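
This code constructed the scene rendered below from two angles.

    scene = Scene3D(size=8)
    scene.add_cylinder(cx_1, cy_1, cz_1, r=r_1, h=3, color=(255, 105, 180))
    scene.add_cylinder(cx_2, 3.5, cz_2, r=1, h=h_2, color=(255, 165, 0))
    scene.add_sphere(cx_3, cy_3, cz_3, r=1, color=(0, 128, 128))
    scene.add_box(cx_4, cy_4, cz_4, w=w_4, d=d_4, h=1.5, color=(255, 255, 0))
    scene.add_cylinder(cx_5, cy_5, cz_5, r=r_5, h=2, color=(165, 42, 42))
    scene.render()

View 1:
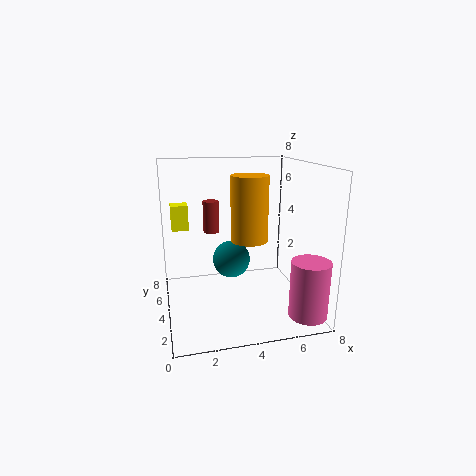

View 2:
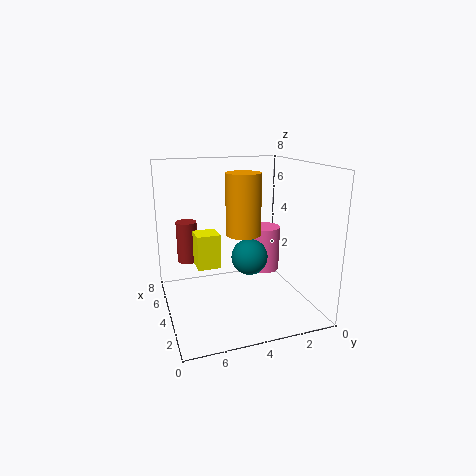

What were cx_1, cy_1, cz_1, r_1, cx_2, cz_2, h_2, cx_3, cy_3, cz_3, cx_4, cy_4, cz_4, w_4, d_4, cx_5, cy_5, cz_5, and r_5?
cx_1 = 7; cy_1 = 1; cz_1 = 0.5; r_1 = 1; cx_2 = 4.5; cz_2 = 4; h_2 = 3.5; cx_3 = 3.5; cy_3 = 3.5; cz_3 = 3; cx_4 = 0.5; cy_4 = 6; cz_4 = 4; w_4 = 1; d_4 = 1; cx_5 = 3; cy_5 = 7; cz_5 = 3.5; r_5 = 0.5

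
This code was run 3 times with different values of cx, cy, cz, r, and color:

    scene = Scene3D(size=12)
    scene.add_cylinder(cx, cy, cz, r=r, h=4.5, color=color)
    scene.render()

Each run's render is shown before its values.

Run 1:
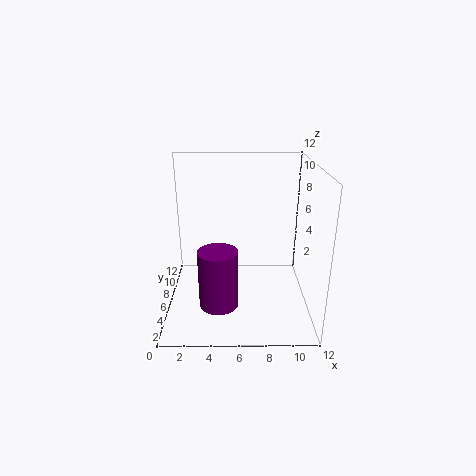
cx = 4.5
cy = 2.5
cz = 2
r = 1.5
color = 'purple'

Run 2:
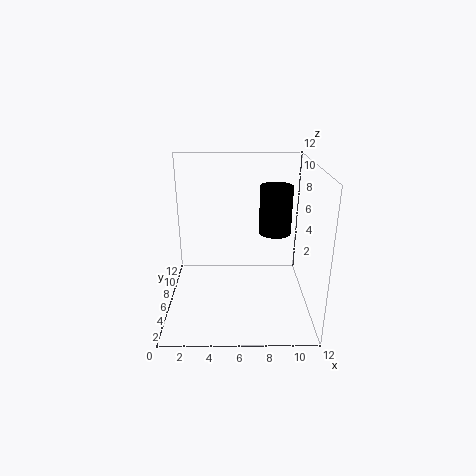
cx = 9.5
cy = 9.5
cz = 5
r = 1.5
color = 'black'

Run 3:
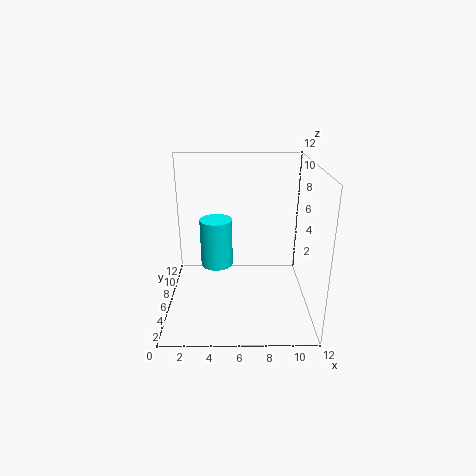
cx = 4
cy = 9
cz = 2
r = 1.5
color = 'cyan'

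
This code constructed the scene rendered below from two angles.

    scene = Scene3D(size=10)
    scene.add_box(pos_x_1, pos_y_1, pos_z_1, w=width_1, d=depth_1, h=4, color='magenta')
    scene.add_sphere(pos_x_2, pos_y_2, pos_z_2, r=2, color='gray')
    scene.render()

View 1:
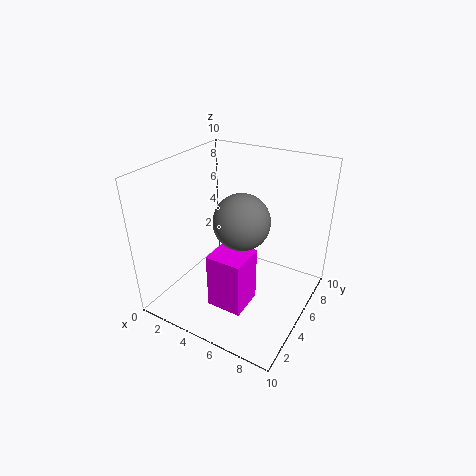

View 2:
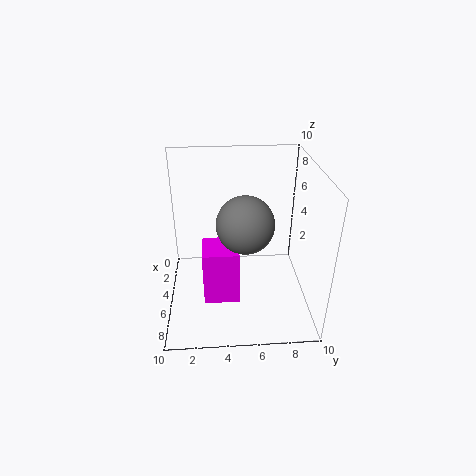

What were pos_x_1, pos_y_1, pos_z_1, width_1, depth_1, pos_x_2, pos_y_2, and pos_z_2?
pos_x_1 = 4, pos_y_1 = 2.5, pos_z_1 = 0.5, width_1 = 2.5, depth_1 = 2.5, pos_x_2 = 5, pos_y_2 = 5.5, pos_z_2 = 6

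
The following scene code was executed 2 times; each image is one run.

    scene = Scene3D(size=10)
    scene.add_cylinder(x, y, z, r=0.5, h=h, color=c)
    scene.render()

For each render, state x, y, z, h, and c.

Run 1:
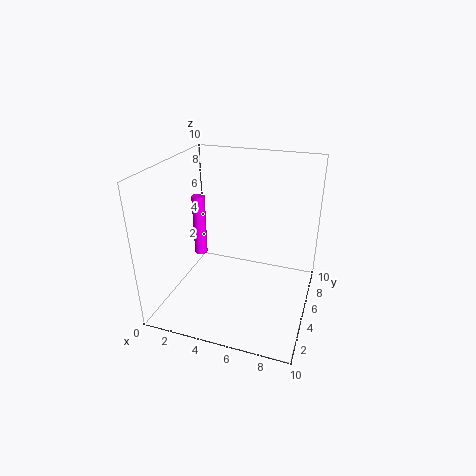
x = 1.25; y = 6.75; z = 2.25; h = 4.75; c = 'magenta'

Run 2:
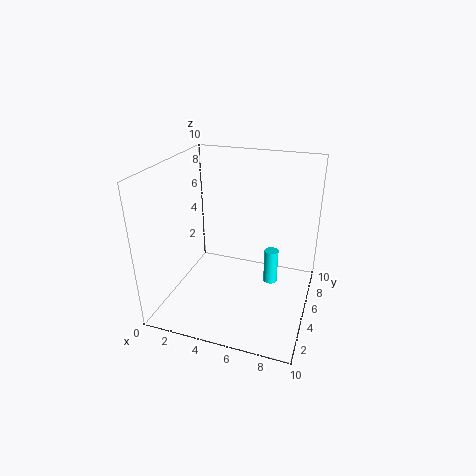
x = 7.25; y = 5.75; z = 1.5; h = 2.5; c = 'cyan'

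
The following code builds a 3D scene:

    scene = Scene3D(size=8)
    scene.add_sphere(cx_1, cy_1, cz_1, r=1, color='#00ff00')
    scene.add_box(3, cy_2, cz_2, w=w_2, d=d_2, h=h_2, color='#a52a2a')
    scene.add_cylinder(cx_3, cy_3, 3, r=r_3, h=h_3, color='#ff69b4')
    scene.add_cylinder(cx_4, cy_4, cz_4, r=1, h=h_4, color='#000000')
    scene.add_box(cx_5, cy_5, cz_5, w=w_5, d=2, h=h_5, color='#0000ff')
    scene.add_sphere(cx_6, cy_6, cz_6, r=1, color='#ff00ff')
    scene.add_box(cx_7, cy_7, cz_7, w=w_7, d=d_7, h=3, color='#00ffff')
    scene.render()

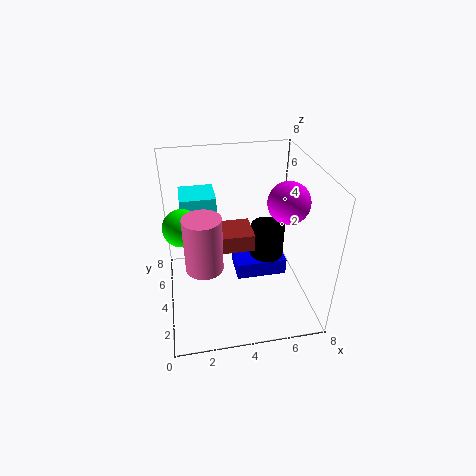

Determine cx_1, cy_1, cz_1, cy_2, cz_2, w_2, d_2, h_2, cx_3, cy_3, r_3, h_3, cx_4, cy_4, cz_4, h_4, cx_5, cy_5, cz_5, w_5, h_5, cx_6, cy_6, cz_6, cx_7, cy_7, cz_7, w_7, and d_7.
cx_1 = 1; cy_1 = 4; cz_1 = 5; cy_2 = 4; cz_2 = 3; w_2 = 2; d_2 = 2; h_2 = 1; cx_3 = 2; cy_3 = 3; r_3 = 1; h_3 = 3; cx_4 = 6; cy_4 = 5; cz_4 = 1; h_4 = 3; cx_5 = 4; cy_5 = 4; cz_5 = 1; w_5 = 3; h_5 = 1; cx_6 = 6; cy_6 = 2; cz_6 = 7; cx_7 = 1; cy_7 = 5; cz_7 = 3; w_7 = 2; d_7 = 2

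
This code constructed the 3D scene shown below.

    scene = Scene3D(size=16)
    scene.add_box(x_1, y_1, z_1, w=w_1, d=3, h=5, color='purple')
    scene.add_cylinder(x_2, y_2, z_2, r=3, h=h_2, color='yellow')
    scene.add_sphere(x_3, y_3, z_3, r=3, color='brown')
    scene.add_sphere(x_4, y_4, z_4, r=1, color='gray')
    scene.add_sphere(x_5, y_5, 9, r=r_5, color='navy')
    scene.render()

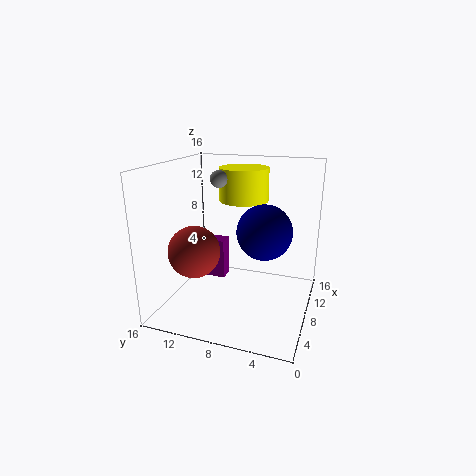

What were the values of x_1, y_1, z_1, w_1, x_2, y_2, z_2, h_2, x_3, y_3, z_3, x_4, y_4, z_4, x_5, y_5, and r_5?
x_1 = 11, y_1 = 11, z_1 = 1, w_1 = 2, x_2 = 13, y_2 = 9, z_2 = 11, h_2 = 4, x_3 = 7, y_3 = 13, z_3 = 6, x_4 = 10, y_4 = 11, z_4 = 14, x_5 = 8, y_5 = 5, r_5 = 3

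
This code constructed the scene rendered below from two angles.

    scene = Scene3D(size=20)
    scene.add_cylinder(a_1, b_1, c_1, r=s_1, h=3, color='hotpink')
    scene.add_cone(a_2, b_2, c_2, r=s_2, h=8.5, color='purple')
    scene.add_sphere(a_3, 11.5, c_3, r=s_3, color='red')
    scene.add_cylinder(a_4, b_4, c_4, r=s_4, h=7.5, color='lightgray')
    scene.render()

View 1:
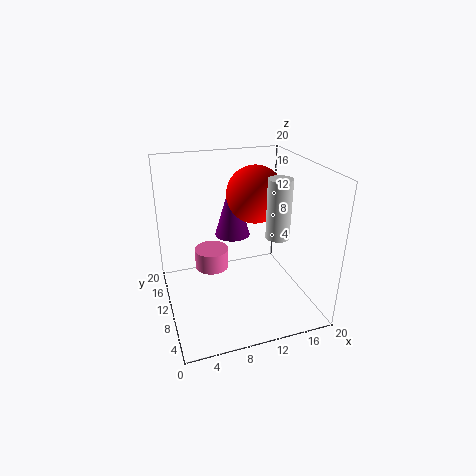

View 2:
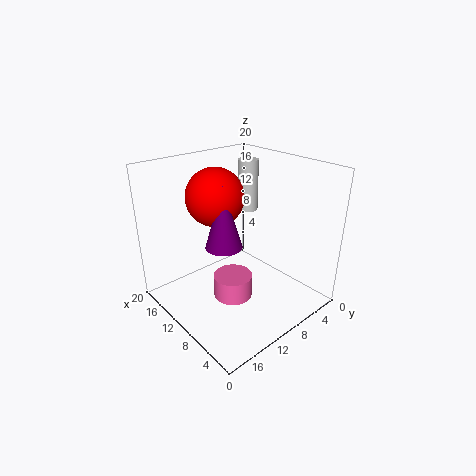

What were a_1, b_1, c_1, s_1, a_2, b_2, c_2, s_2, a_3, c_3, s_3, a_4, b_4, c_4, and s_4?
a_1 = 7, b_1 = 13.5, c_1 = 4, s_1 = 2.5, a_2 = 10, b_2 = 12.5, c_2 = 9.5, s_2 = 2.5, a_3 = 13, c_3 = 15.5, s_3 = 4, a_4 = 13.5, b_4 = 5, c_4 = 12, s_4 = 1.5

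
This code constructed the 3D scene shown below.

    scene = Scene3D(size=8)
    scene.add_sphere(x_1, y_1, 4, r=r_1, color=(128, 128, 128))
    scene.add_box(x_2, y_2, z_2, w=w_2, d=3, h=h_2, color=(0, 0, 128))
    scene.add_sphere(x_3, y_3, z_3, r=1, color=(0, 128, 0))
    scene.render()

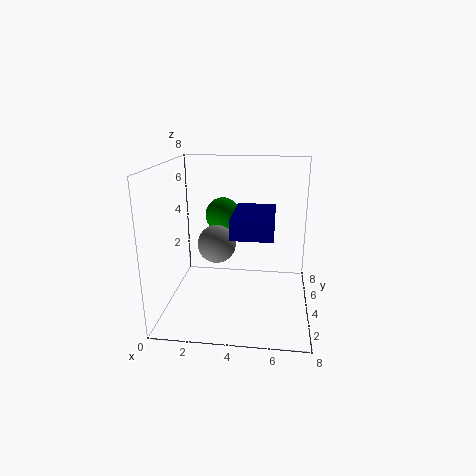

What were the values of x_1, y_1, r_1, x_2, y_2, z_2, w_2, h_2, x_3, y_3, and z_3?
x_1 = 3
y_1 = 3
r_1 = 1
x_2 = 4
y_2 = 1
z_2 = 5
w_2 = 2
h_2 = 1
x_3 = 3
y_3 = 5
z_3 = 5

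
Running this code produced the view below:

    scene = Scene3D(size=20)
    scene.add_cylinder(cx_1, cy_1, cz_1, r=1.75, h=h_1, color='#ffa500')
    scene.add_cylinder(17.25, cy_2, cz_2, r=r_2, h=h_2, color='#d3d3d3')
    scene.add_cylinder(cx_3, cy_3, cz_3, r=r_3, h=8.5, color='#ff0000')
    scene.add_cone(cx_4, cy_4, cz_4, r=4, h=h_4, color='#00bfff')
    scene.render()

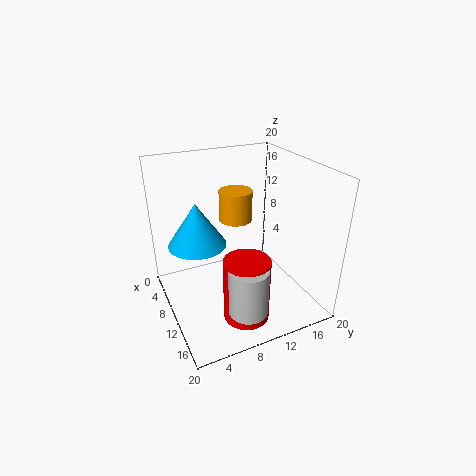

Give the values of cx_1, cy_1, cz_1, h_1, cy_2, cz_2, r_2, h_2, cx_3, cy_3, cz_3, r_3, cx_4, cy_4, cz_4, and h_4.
cx_1 = 16.75
cy_1 = 6.5
cz_1 = 16.5
h_1 = 3.25
cy_2 = 8
cz_2 = 3.5
r_2 = 2.5
h_2 = 6.25
cx_3 = 15.75
cy_3 = 8.5
cz_3 = 1.5
r_3 = 3
cx_4 = 8
cy_4 = 4.75
cz_4 = 9.25
h_4 = 6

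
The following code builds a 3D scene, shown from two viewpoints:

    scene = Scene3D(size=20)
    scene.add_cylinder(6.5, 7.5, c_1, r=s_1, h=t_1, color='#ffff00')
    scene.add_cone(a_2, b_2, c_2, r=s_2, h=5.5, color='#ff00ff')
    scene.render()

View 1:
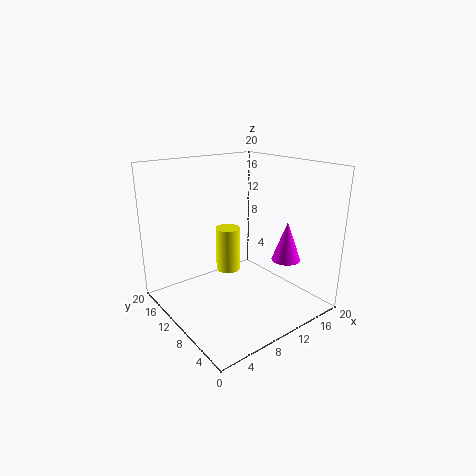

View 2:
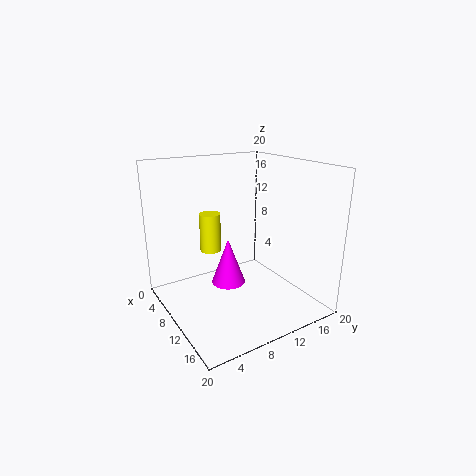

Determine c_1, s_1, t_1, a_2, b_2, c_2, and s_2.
c_1 = 7.5, s_1 = 1.5, t_1 = 5.5, a_2 = 15, b_2 = 5.5, c_2 = 7, s_2 = 2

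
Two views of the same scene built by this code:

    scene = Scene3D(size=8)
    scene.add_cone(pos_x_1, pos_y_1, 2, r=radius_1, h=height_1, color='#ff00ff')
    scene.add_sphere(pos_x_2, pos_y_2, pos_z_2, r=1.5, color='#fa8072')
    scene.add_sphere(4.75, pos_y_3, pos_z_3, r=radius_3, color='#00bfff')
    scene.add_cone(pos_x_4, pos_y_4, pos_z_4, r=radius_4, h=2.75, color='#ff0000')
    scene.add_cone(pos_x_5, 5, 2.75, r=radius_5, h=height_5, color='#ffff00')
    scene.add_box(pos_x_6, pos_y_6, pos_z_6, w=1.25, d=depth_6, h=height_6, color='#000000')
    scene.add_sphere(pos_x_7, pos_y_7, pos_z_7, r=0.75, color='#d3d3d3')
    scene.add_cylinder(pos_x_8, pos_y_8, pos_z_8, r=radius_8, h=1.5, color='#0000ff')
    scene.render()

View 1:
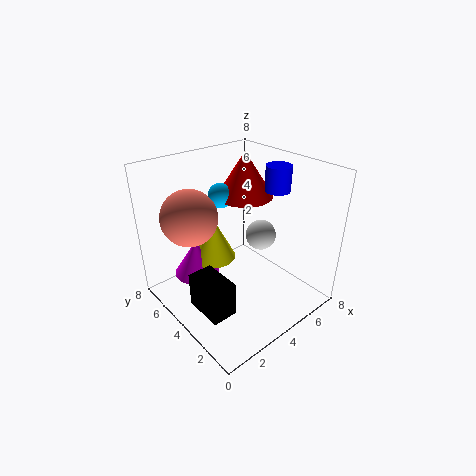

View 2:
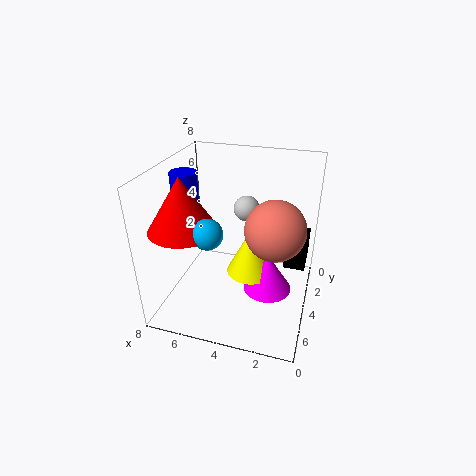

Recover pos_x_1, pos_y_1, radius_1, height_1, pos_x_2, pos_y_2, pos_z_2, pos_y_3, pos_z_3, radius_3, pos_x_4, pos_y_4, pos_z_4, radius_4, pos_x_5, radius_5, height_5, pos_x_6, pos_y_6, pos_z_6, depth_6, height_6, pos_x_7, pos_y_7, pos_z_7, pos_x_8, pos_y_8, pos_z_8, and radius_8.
pos_x_1 = 2; pos_y_1 = 5.25; radius_1 = 1.25; height_1 = 2; pos_x_2 = 1.75; pos_y_2 = 5.25; pos_z_2 = 5.5; pos_y_3 = 6.5; pos_z_3 = 5.5; radius_3 = 0.75; pos_x_4 = 6.25; pos_y_4 = 6; pos_z_4 = 5.25; radius_4 = 1.75; pos_x_5 = 3; radius_5 = 1.25; height_5 = 2.5; pos_x_6 = 0.25; pos_y_6 = 1.25; pos_z_6 = 2; depth_6 = 2; height_6 = 1.75; pos_x_7 = 4; pos_y_7 = 2.25; pos_z_7 = 5; pos_x_8 = 7; pos_y_8 = 4; pos_z_8 = 6; radius_8 = 0.75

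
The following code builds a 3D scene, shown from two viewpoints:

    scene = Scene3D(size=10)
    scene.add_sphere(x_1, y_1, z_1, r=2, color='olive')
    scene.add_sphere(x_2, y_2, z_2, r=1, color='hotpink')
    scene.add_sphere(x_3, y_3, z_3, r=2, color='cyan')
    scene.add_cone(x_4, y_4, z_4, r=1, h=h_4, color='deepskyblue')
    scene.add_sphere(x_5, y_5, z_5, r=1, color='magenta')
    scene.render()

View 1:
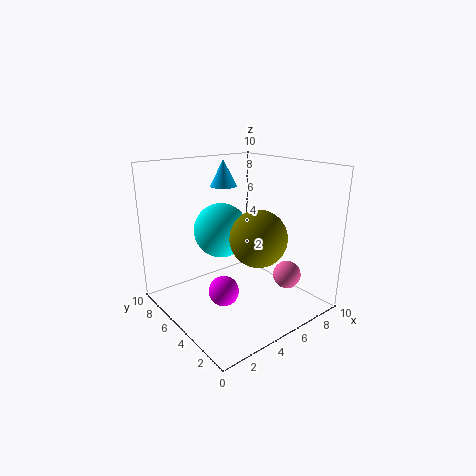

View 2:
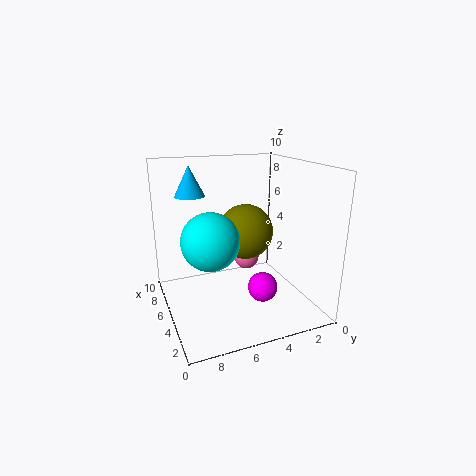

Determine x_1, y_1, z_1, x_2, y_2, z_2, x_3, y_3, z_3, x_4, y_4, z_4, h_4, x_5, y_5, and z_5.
x_1 = 6
y_1 = 4
z_1 = 5
x_2 = 8
y_2 = 3
z_2 = 2
x_3 = 5
y_3 = 7
z_3 = 5
x_4 = 6
y_4 = 8
z_4 = 8
h_4 = 2
x_5 = 3
y_5 = 4
z_5 = 2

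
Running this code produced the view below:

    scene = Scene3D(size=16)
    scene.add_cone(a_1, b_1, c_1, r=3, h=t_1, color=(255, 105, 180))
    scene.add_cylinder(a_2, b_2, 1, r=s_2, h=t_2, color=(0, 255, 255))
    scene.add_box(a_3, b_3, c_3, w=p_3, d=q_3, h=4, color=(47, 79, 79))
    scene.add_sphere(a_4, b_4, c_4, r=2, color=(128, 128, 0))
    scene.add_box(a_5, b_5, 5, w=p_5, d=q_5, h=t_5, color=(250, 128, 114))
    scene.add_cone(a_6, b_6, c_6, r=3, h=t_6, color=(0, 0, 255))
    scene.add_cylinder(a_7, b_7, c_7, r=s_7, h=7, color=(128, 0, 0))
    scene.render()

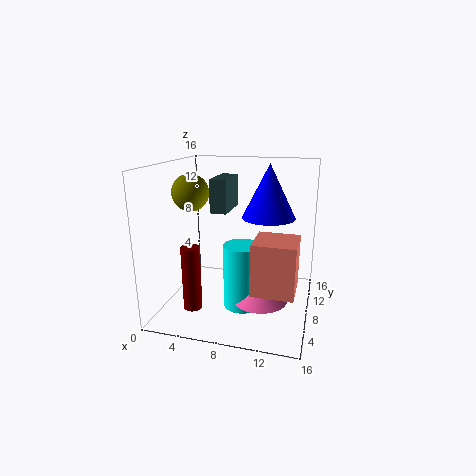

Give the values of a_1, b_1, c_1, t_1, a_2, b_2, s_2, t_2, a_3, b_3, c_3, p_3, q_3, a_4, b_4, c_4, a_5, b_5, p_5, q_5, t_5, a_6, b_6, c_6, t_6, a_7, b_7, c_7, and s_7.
a_1 = 11
b_1 = 6
c_1 = 2
t_1 = 3
a_2 = 9
b_2 = 6
s_2 = 2
t_2 = 7
a_3 = 4
b_3 = 10
c_3 = 10
p_3 = 2
q_3 = 5
a_4 = 3
b_4 = 7
c_4 = 13
a_5 = 11
b_5 = 1
p_5 = 4
q_5 = 4
t_5 = 5
a_6 = 11
b_6 = 10
c_6 = 10
t_6 = 6
a_7 = 4
b_7 = 4
c_7 = 1
s_7 = 1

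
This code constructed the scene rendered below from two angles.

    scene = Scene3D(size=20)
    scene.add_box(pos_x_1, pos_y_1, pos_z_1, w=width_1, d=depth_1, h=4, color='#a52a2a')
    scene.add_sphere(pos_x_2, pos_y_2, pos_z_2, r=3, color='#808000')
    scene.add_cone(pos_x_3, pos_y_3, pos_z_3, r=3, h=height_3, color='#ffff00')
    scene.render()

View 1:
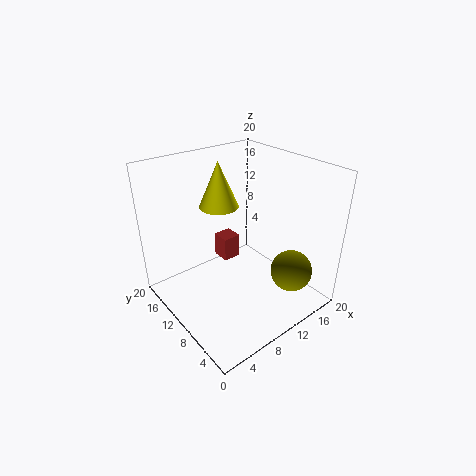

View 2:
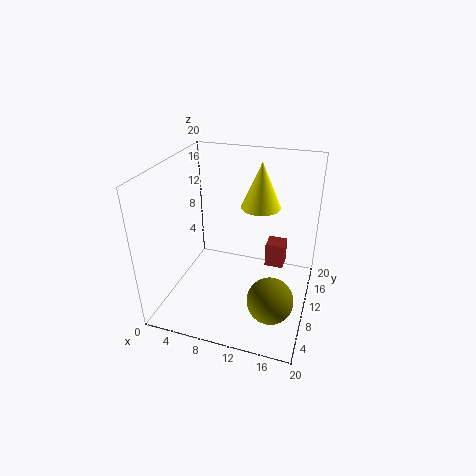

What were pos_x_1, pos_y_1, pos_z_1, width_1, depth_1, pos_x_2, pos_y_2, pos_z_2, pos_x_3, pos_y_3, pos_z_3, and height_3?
pos_x_1 = 12.5; pos_y_1 = 16.5; pos_z_1 = 1.5; width_1 = 3; depth_1 = 3; pos_x_2 = 16; pos_y_2 = 5; pos_z_2 = 4.5; pos_x_3 = 11.5; pos_y_3 = 16.5; pos_z_3 = 12; height_3 = 7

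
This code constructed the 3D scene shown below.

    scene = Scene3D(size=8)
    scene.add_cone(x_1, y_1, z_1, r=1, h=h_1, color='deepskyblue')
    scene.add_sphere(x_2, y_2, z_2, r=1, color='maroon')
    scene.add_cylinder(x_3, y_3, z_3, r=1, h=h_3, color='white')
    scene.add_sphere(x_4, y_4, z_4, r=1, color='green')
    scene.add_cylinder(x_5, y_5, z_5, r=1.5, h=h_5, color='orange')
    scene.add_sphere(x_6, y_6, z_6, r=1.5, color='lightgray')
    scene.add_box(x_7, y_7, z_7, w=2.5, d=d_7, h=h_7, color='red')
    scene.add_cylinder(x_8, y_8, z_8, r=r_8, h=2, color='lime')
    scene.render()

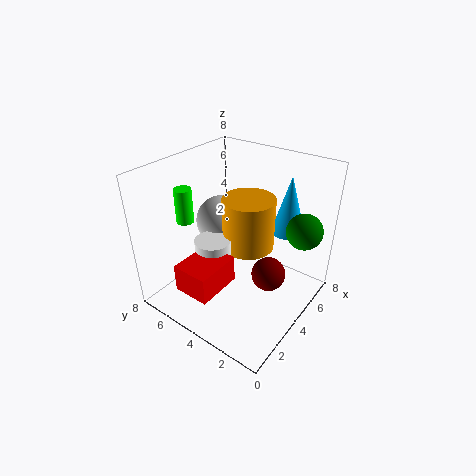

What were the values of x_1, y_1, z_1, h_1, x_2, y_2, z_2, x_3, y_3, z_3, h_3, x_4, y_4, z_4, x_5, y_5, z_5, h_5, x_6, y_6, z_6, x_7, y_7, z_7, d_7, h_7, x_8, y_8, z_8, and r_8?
x_1 = 7
y_1 = 2.5
z_1 = 3.5
h_1 = 3.5
x_2 = 5
y_2 = 2.5
z_2 = 1.5
x_3 = 3
y_3 = 5
z_3 = 2
h_3 = 2
x_4 = 6
y_4 = 1
z_4 = 4.5
x_5 = 5
y_5 = 4
z_5 = 3
h_5 = 3
x_6 = 5
y_6 = 6
z_6 = 4
x_7 = 0.5
y_7 = 3.5
z_7 = 2
d_7 = 2
h_7 = 1.5
x_8 = 3
y_8 = 7
z_8 = 4.5
r_8 = 0.5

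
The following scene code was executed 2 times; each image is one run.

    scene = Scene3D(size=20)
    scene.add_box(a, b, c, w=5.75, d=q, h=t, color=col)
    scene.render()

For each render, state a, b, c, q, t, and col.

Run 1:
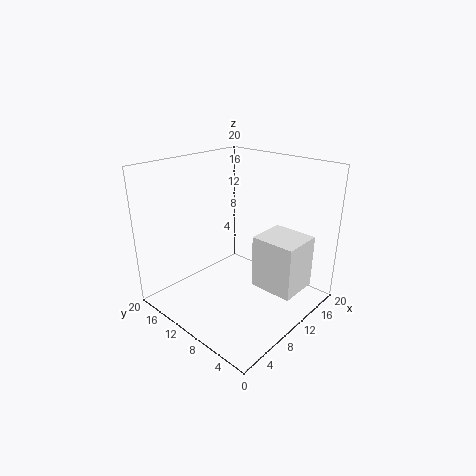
a = 10.75; b = 1.75; c = 3; q = 6.25; t = 7.5; col = 'white'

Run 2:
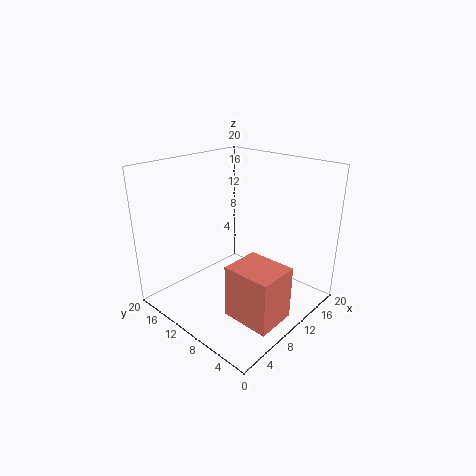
a = 5.75; b = 1.75; c = 0.25; q = 6.75; t = 7.5; col = 'salmon'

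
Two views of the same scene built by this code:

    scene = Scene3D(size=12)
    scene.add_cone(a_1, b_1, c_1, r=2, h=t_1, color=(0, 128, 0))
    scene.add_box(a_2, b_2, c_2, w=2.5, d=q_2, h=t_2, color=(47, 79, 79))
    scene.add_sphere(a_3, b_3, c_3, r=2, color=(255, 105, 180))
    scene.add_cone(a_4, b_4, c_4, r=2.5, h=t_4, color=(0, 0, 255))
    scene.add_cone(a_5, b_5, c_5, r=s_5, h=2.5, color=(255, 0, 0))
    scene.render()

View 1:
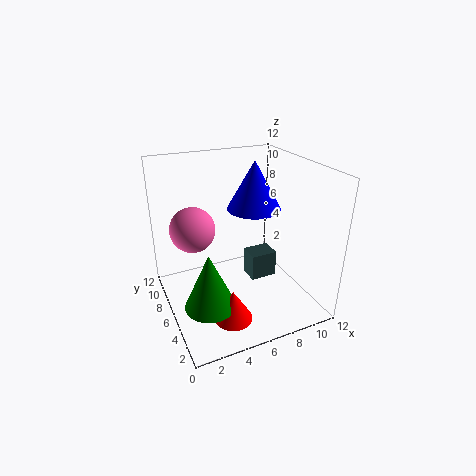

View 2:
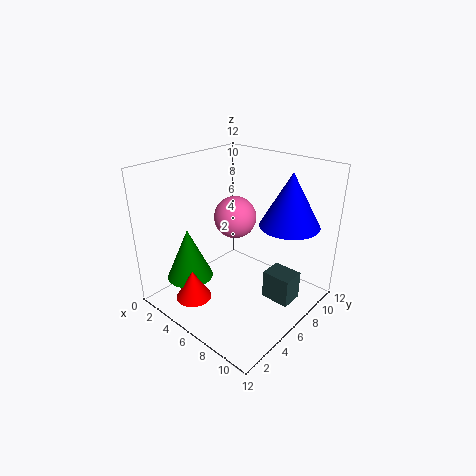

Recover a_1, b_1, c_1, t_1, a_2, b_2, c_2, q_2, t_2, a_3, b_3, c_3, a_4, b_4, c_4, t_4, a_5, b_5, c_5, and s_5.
a_1 = 2.5, b_1 = 3.5, c_1 = 2, t_1 = 4.5, a_2 = 8, b_2 = 7, c_2 = 0.5, q_2 = 2, t_2 = 2.5, a_3 = 3, b_3 = 9, c_3 = 6, a_4 = 9, b_4 = 9, c_4 = 7, t_4 = 4.5, a_5 = 4, b_5 = 2.5, c_5 = 1, s_5 = 1.5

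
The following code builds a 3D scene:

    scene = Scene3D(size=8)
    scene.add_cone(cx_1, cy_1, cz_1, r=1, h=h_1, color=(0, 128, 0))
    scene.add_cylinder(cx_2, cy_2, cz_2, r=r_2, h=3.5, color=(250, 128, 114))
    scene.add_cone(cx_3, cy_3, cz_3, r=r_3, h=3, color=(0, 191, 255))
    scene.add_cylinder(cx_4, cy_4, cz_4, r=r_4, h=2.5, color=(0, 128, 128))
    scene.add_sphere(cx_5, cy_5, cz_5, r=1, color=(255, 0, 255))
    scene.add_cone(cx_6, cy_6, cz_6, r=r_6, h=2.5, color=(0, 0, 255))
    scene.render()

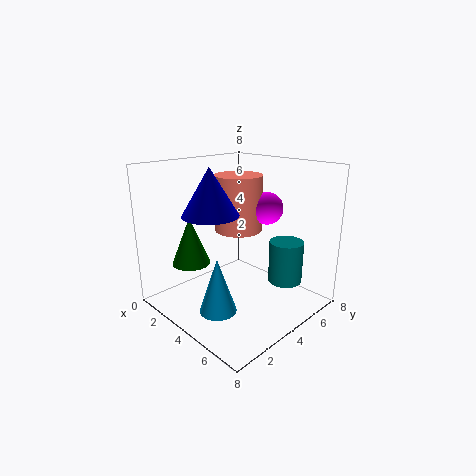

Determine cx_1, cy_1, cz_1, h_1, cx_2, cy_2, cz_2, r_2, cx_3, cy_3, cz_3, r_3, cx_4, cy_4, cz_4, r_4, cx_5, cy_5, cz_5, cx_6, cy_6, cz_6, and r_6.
cx_1 = 3; cy_1 = 1.5; cz_1 = 3; h_1 = 2.5; cx_2 = 2; cy_2 = 6; cz_2 = 3.5; r_2 = 1.5; cx_3 = 4.5; cy_3 = 2; cz_3 = 0.5; r_3 = 1; cx_4 = 5.5; cy_4 = 6.5; cz_4 = 1; r_4 = 1; cx_5 = 3.5; cy_5 = 7; cz_5 = 5; cx_6 = 3.5; cy_6 = 2.5; cz_6 = 5.5; r_6 = 1.5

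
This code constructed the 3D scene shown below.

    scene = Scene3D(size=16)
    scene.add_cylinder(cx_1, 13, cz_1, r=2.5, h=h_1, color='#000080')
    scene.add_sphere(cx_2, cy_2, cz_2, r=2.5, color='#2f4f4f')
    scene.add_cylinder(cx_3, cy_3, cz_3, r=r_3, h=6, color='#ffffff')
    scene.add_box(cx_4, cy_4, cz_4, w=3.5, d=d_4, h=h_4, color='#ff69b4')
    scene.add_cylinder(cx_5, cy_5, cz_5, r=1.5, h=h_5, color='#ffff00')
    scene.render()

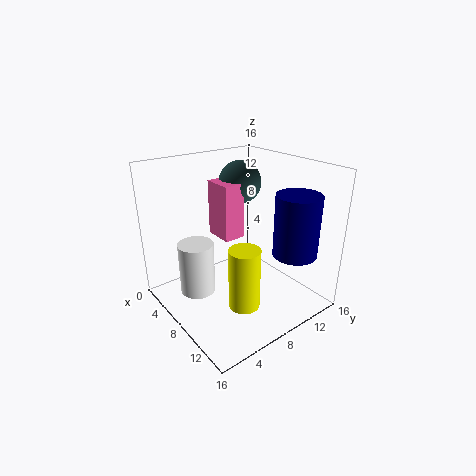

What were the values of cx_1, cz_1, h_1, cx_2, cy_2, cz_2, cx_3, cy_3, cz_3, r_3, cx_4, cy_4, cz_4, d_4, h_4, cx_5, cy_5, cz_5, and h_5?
cx_1 = 12
cz_1 = 6
h_1 = 7
cx_2 = 4.5
cy_2 = 11
cz_2 = 13
cx_3 = 5.5
cy_3 = 4
cz_3 = 1.5
r_3 = 2
cx_4 = 3
cy_4 = 7.5
cz_4 = 7
d_4 = 2.5
h_4 = 6.5
cx_5 = 13.5
cy_5 = 4.5
cz_5 = 4
h_5 = 6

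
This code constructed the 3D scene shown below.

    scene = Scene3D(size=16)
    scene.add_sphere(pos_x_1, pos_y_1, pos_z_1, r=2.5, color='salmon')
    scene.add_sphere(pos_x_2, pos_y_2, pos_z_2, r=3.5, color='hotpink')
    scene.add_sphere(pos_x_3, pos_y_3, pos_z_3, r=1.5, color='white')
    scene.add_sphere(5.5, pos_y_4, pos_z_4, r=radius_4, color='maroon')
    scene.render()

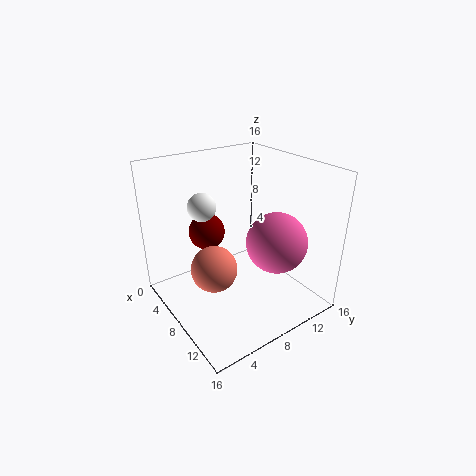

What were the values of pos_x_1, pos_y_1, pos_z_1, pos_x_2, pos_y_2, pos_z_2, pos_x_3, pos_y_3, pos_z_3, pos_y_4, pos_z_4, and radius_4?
pos_x_1 = 8.5, pos_y_1 = 4.5, pos_z_1 = 5.5, pos_x_2 = 10, pos_y_2 = 12, pos_z_2 = 7, pos_x_3 = 6.5, pos_y_3 = 4.5, pos_z_3 = 12, pos_y_4 = 5.5, pos_z_4 = 8.5, radius_4 = 2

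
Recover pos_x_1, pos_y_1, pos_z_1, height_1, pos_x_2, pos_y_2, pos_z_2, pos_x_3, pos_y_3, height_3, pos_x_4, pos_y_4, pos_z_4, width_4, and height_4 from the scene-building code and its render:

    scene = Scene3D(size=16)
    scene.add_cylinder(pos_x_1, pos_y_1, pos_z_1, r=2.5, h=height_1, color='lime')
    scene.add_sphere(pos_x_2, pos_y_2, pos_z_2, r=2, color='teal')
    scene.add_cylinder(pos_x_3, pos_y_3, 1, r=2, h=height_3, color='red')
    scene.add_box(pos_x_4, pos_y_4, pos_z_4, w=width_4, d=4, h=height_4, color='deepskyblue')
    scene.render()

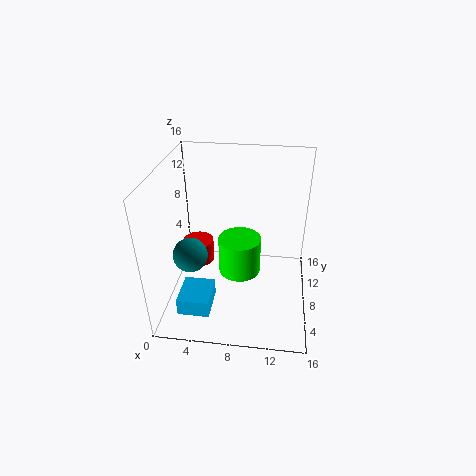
pos_x_1 = 8
pos_y_1 = 9.5
pos_z_1 = 2.5
height_1 = 4.5
pos_x_2 = 2.5
pos_y_2 = 7.5
pos_z_2 = 5.5
pos_x_3 = 2
pos_y_3 = 13
height_3 = 3
pos_x_4 = 2
pos_y_4 = 2.5
pos_z_4 = 1
width_4 = 3.5
height_4 = 2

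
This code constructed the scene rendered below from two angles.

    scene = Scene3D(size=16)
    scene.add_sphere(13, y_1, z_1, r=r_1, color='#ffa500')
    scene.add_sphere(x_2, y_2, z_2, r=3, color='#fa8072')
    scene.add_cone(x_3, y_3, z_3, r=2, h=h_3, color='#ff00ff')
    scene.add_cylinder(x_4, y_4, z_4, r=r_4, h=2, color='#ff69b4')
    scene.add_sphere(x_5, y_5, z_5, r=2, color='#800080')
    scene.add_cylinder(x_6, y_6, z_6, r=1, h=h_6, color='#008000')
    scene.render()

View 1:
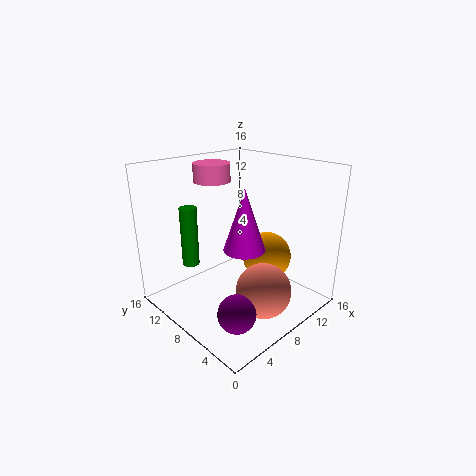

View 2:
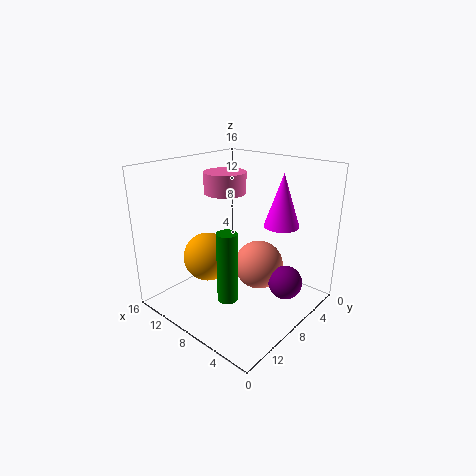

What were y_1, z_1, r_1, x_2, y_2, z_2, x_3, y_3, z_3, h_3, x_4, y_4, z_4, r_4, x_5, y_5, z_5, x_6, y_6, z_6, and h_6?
y_1 = 8
z_1 = 4
r_1 = 3
x_2 = 8
y_2 = 4
z_2 = 3
x_3 = 5
y_3 = 4
z_3 = 9
h_3 = 6
x_4 = 7
y_4 = 11
z_4 = 14
r_4 = 2
x_5 = 4
y_5 = 4
z_5 = 2
x_6 = 5
y_6 = 13
z_6 = 4
h_6 = 7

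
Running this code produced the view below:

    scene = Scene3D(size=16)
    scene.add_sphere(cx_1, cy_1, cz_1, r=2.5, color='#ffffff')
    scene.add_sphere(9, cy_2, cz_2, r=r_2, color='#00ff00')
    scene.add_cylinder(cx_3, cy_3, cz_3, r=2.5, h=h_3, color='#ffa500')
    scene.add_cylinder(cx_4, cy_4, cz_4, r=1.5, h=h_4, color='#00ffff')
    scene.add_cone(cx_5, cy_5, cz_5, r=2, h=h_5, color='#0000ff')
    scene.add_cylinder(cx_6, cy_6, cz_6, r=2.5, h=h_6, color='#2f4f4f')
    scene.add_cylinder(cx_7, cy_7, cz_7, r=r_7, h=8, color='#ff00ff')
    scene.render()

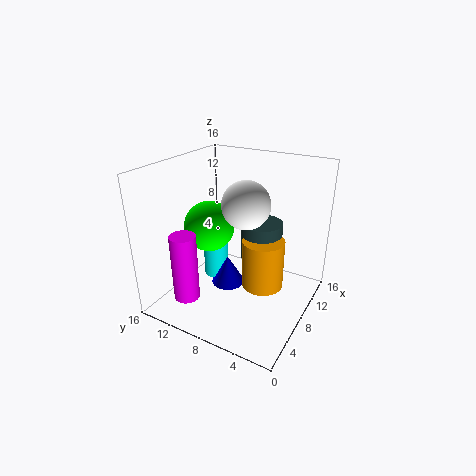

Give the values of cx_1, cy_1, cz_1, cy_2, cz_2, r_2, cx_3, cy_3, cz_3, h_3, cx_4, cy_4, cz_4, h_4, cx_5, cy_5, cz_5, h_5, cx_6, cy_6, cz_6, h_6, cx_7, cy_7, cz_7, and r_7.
cx_1 = 7
cy_1 = 6.5
cz_1 = 12.5
cy_2 = 12.5
cz_2 = 8
r_2 = 3
cx_3 = 10.5
cy_3 = 6
cz_3 = 1
h_3 = 6
cx_4 = 9.5
cy_4 = 12
cz_4 = 1.5
h_4 = 5.5
cx_5 = 9
cy_5 = 10
cz_5 = 1
h_5 = 3.5
cx_6 = 12
cy_6 = 7
cz_6 = 4
h_6 = 4.5
cx_7 = 4.5
cy_7 = 13
cz_7 = 0.5
r_7 = 1.5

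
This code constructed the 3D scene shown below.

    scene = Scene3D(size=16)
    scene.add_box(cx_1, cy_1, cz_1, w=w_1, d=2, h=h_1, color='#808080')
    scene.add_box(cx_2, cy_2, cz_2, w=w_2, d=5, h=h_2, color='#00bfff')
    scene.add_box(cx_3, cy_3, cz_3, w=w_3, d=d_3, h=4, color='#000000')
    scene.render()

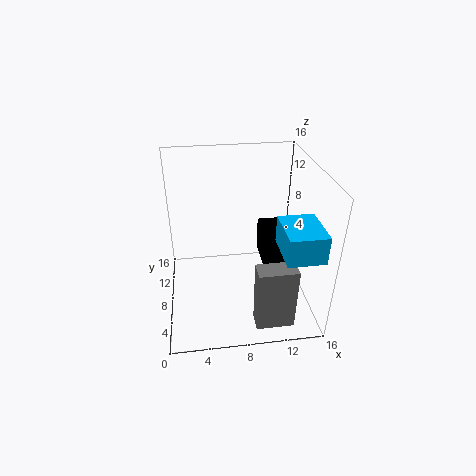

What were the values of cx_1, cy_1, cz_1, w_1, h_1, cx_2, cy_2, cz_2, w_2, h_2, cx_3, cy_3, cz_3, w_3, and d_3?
cx_1 = 9; cy_1 = 1; cz_1 = 1; w_1 = 4; h_1 = 7; cx_2 = 12; cy_2 = 2; cz_2 = 8; w_2 = 4; h_2 = 3; cx_3 = 11; cy_3 = 8; cz_3 = 4; w_3 = 4; d_3 = 4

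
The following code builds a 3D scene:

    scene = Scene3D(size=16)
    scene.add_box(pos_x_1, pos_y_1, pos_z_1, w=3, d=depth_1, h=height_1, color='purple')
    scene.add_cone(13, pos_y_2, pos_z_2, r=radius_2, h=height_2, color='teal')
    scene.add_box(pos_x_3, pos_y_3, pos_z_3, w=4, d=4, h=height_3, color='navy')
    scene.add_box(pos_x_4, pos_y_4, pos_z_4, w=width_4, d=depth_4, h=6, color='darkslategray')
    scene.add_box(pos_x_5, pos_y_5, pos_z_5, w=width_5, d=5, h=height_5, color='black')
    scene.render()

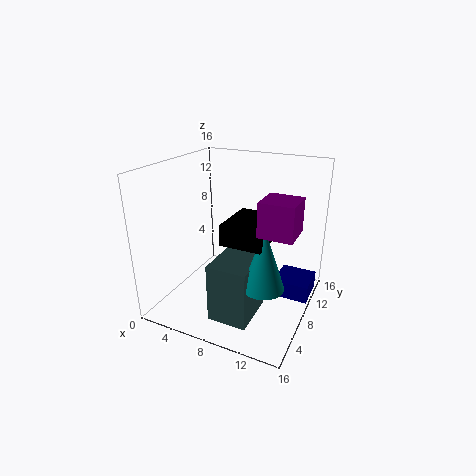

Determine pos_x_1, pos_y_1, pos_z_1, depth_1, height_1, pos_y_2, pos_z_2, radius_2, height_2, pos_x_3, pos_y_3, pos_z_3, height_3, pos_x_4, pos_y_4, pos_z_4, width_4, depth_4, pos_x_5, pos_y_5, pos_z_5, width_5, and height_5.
pos_x_1 = 13, pos_y_1 = 1, pos_z_1 = 12, depth_1 = 3, height_1 = 3, pos_y_2 = 3, pos_z_2 = 6, radius_2 = 2, height_2 = 6, pos_x_3 = 12, pos_y_3 = 9, pos_z_3 = 1, height_3 = 2, pos_x_4 = 8, pos_y_4 = 1, pos_z_4 = 2, width_4 = 4, depth_4 = 5, pos_x_5 = 9, pos_y_5 = 2, pos_z_5 = 10, width_5 = 4, height_5 = 2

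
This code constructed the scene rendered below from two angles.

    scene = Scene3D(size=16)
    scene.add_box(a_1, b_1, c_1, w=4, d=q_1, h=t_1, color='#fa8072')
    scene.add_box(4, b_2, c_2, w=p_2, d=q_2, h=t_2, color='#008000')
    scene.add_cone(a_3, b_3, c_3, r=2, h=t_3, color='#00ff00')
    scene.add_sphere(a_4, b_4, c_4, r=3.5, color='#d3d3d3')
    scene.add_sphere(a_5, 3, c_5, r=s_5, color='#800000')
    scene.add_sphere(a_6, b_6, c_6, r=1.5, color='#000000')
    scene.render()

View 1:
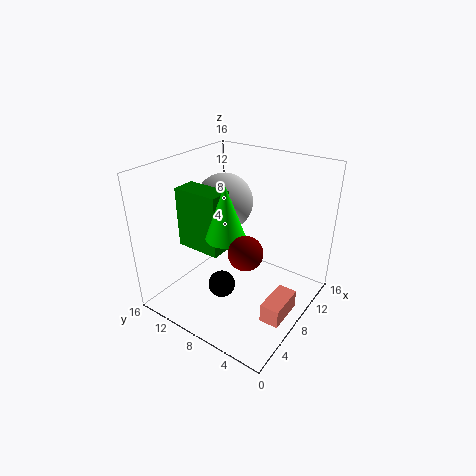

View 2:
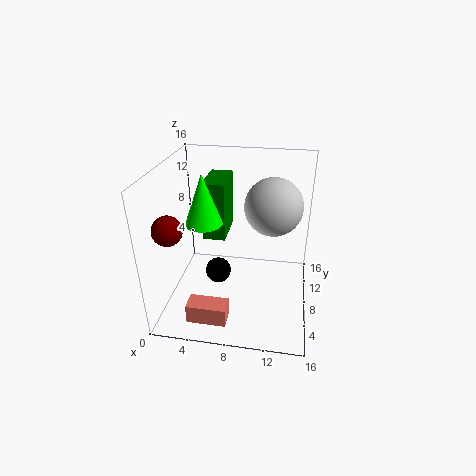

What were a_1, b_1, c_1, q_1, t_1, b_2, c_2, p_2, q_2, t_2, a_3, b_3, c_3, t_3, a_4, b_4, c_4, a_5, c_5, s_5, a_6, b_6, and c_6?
a_1 = 4; b_1 = 0.5; c_1 = 2; q_1 = 2; t_1 = 2; b_2 = 8; c_2 = 7.5; p_2 = 2.5; q_2 = 5; t_2 = 6.5; a_3 = 4.5; b_3 = 7; c_3 = 10; t_3 = 5.5; a_4 = 11.5; b_4 = 12.5; c_4 = 10; a_5 = 2; c_5 = 11; s_5 = 1.5; a_6 = 5.5; b_6 = 8.5; c_6 = 3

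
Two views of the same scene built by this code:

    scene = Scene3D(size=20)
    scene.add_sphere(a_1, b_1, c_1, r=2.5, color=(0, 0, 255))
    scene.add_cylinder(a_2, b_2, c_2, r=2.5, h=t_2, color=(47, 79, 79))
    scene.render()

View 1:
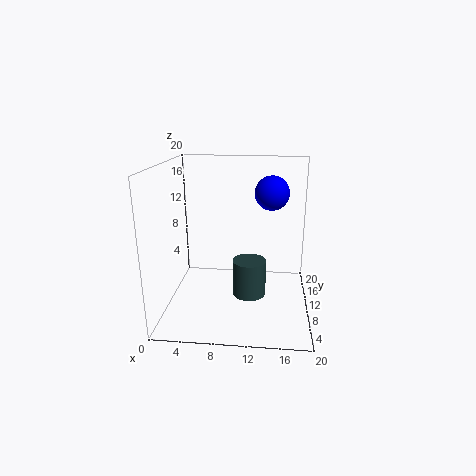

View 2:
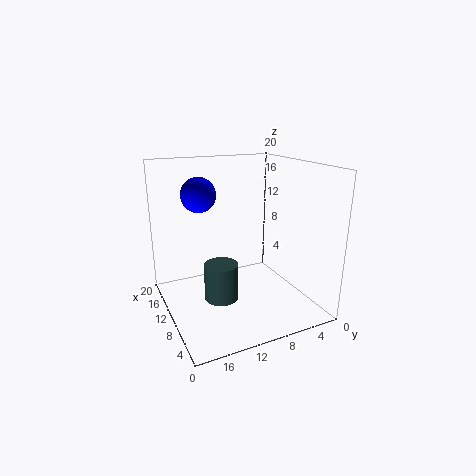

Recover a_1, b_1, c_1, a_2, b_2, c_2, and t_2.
a_1 = 14.5; b_1 = 14; c_1 = 15.5; a_2 = 11.5; b_2 = 12; c_2 = 0.25; t_2 = 5.5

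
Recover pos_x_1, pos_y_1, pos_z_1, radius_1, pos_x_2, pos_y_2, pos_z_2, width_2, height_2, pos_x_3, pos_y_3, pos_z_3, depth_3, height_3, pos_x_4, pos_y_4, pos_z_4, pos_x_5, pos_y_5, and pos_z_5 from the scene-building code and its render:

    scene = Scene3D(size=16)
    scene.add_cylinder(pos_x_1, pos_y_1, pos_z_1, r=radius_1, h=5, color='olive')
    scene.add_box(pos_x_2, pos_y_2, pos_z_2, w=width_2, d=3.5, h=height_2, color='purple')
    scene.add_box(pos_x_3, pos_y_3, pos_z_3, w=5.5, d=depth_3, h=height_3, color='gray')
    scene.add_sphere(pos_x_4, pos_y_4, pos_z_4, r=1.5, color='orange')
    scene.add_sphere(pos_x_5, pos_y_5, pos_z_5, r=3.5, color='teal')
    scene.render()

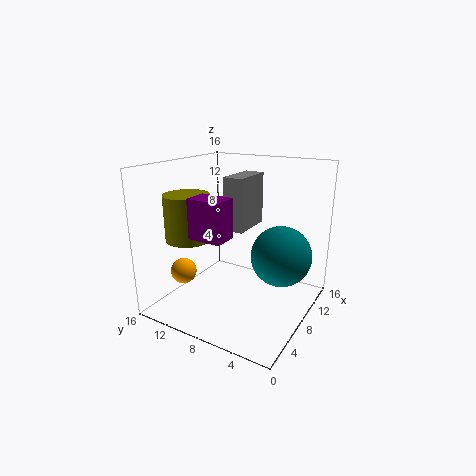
pos_x_1 = 5, pos_y_1 = 12.5, pos_z_1 = 8, radius_1 = 2.5, pos_x_2 = 2, pos_y_2 = 6.5, pos_z_2 = 9.5, width_2 = 2.5, height_2 = 4, pos_x_3 = 10.5, pos_y_3 = 9, pos_z_3 = 7.5, depth_3 = 2.5, height_3 = 6.5, pos_x_4 = 5.5, pos_y_4 = 14, pos_z_4 = 3.5, pos_x_5 = 11, pos_y_5 = 4, pos_z_5 = 5.5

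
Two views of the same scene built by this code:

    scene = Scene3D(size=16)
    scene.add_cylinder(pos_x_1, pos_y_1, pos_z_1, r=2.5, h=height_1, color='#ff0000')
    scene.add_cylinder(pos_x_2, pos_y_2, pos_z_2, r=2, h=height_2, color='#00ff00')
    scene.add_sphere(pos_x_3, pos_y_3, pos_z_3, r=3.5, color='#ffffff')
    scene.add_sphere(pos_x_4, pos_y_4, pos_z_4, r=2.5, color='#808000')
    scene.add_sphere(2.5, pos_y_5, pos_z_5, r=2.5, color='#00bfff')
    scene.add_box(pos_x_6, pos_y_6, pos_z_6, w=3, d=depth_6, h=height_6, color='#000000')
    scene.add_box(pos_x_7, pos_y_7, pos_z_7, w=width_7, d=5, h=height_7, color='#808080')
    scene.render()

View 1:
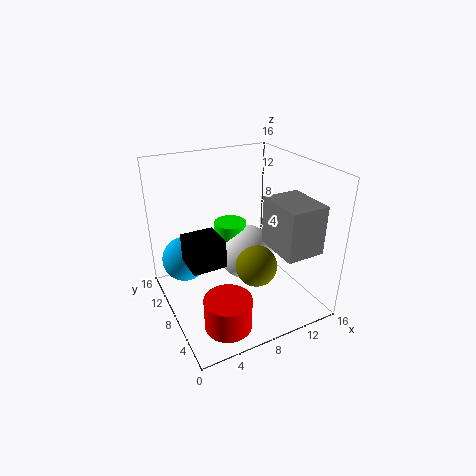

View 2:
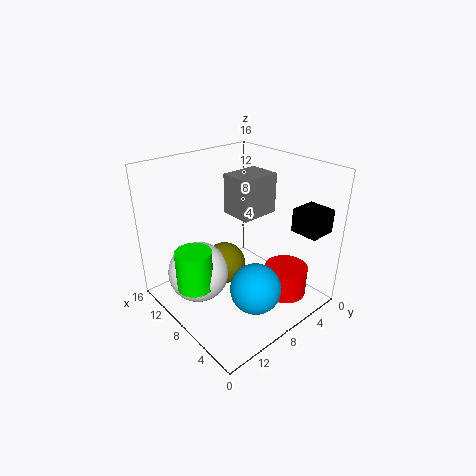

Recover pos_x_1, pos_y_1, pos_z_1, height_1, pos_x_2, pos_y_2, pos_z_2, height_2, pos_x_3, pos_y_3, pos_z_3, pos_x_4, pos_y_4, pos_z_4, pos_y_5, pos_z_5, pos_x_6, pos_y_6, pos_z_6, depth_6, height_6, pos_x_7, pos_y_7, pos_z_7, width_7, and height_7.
pos_x_1 = 4.5
pos_y_1 = 3.5
pos_z_1 = 0.5
height_1 = 3.5
pos_x_2 = 9.5
pos_y_2 = 13
pos_z_2 = 3
height_2 = 4.5
pos_x_3 = 11
pos_y_3 = 11.5
pos_z_3 = 3.5
pos_x_4 = 10.5
pos_y_4 = 8
pos_z_4 = 3.5
pos_y_5 = 10.5
pos_z_5 = 5.5
pos_x_6 = 0.5
pos_y_6 = 1.5
pos_z_6 = 9.5
depth_6 = 3
height_6 = 2.5
pos_x_7 = 9.5
pos_y_7 = 0.5
pos_z_7 = 8.5
width_7 = 4
height_7 = 5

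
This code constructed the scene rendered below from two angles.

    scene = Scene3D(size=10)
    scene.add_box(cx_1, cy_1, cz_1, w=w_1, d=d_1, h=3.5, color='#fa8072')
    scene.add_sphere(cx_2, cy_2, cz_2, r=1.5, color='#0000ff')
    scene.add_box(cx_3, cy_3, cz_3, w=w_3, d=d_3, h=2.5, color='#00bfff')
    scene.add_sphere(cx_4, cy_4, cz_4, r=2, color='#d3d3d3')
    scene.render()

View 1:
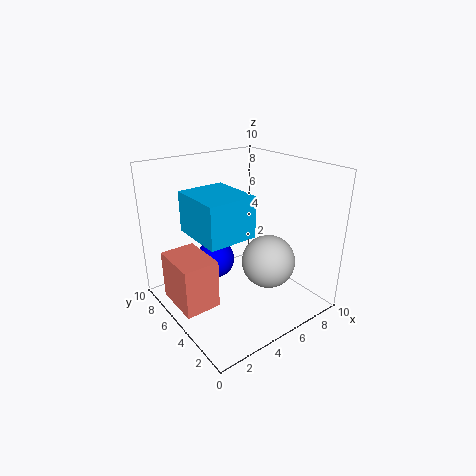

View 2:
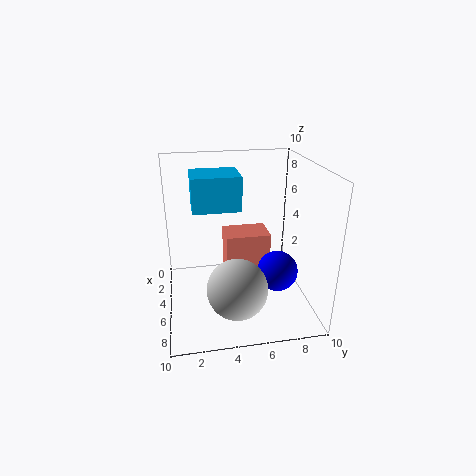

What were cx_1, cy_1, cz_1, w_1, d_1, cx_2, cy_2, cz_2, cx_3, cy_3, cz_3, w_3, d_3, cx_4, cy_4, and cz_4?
cx_1 = 0.5; cy_1 = 4.5; cz_1 = 0.5; w_1 = 2.5; d_1 = 3.5; cx_2 = 5; cy_2 = 8; cz_2 = 2; cx_3 = 1; cy_3 = 2; cz_3 = 6.5; w_3 = 3; d_3 = 3.5; cx_4 = 7.5; cy_4 = 4.5; cz_4 = 2.5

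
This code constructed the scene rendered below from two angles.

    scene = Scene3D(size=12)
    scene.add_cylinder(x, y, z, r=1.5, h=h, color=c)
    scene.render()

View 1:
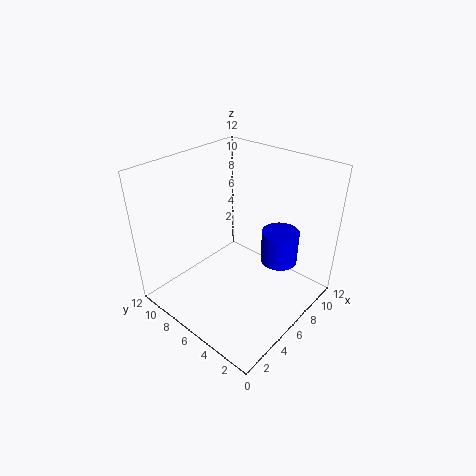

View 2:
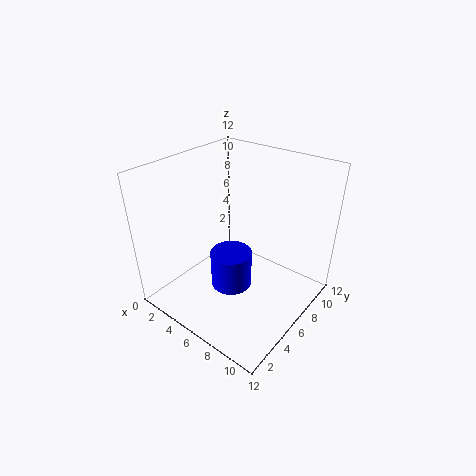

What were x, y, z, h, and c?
x = 7.75, y = 3, z = 4.25, h = 2.75, c = 'blue'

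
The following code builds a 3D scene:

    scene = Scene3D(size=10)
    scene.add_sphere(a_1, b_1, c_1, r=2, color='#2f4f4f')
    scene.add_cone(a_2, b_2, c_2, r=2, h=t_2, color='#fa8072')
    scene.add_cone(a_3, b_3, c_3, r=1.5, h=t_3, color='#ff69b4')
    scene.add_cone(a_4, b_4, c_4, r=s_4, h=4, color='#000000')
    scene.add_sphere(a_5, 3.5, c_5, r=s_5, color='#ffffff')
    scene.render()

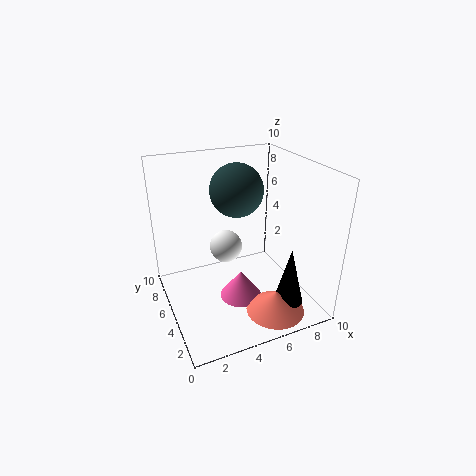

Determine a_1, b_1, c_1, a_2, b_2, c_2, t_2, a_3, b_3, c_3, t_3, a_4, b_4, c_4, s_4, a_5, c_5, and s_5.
a_1 = 6; b_1 = 7.5; c_1 = 7.5; a_2 = 6.5; b_2 = 2; c_2 = 0.5; t_2 = 1.5; a_3 = 5; b_3 = 4.5; c_3 = 0.5; t_3 = 2; a_4 = 7.5; b_4 = 2; c_4 = 1; s_4 = 1; a_5 = 3.5; c_5 = 5.5; s_5 = 1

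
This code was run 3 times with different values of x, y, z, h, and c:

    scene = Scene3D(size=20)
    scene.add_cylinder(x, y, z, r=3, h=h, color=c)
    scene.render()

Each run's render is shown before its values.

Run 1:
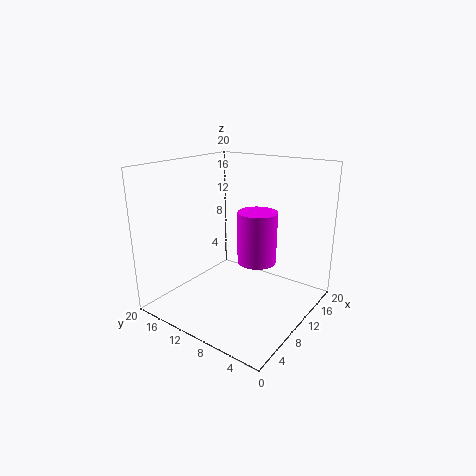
x = 15; y = 10; z = 4.5; h = 8; c = 'magenta'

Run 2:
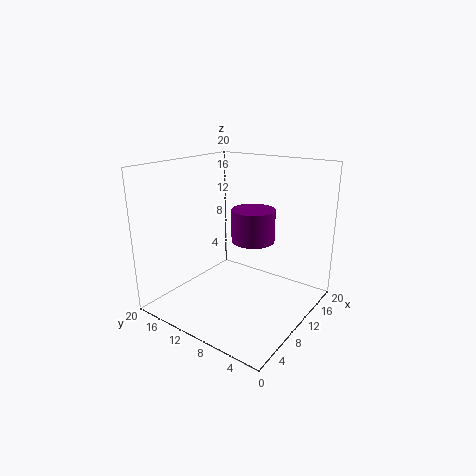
x = 11.5; y = 8.5; z = 9.5; h = 4.5; c = 'purple'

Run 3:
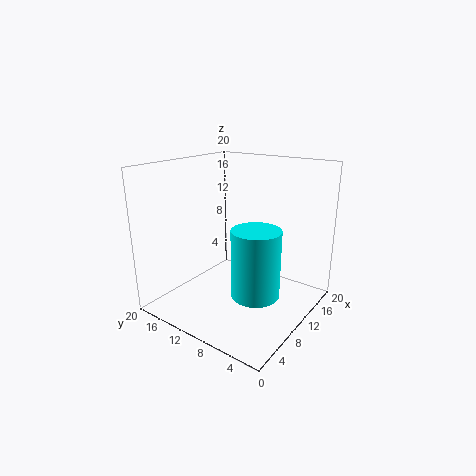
x = 6; y = 4.5; z = 5; h = 8.5; c = 'cyan'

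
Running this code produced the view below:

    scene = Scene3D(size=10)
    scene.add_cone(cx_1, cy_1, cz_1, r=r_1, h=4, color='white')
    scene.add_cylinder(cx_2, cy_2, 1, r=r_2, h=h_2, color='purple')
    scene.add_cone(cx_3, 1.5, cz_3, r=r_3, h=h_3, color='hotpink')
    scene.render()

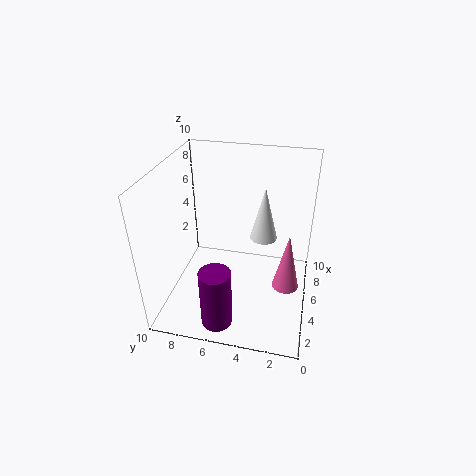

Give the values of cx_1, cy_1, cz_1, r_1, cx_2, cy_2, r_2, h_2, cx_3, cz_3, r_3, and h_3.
cx_1 = 7, cy_1 = 3.5, cz_1 = 4, r_1 = 1, cx_2 = 1, cy_2 = 5.5, r_2 = 1, h_2 = 4, cx_3 = 6, cz_3 = 0.5, r_3 = 1, h_3 = 4.5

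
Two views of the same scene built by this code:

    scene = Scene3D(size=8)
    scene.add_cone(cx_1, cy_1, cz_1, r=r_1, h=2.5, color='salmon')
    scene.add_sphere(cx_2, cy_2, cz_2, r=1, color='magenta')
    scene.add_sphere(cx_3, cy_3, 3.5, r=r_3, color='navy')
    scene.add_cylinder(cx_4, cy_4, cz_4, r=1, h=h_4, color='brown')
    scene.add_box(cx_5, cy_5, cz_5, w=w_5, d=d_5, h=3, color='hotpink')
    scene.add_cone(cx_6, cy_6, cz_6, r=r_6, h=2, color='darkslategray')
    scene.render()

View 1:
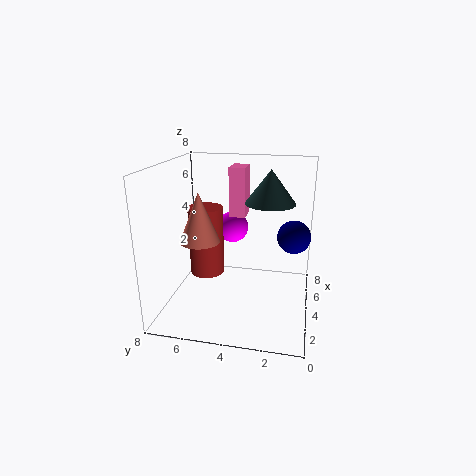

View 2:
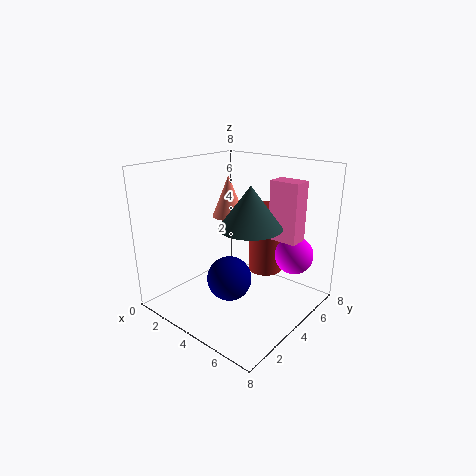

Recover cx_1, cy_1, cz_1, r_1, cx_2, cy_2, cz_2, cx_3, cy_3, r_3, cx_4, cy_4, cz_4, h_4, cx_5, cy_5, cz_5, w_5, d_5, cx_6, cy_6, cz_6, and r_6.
cx_1 = 2; cy_1 = 5.5; cz_1 = 4.5; r_1 = 1; cx_2 = 7; cy_2 = 5; cz_2 = 3.5; cx_3 = 6; cy_3 = 1; r_3 = 1; cx_4 = 4.5; cy_4 = 6; cz_4 = 1.5; h_4 = 4; cx_5 = 6; cy_5 = 4; cz_5 = 4.5; w_5 = 1.5; d_5 = 1; cx_6 = 6; cy_6 = 2.5; cz_6 = 5.5; r_6 = 1.5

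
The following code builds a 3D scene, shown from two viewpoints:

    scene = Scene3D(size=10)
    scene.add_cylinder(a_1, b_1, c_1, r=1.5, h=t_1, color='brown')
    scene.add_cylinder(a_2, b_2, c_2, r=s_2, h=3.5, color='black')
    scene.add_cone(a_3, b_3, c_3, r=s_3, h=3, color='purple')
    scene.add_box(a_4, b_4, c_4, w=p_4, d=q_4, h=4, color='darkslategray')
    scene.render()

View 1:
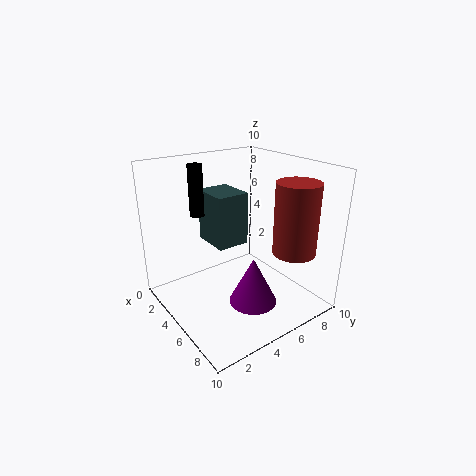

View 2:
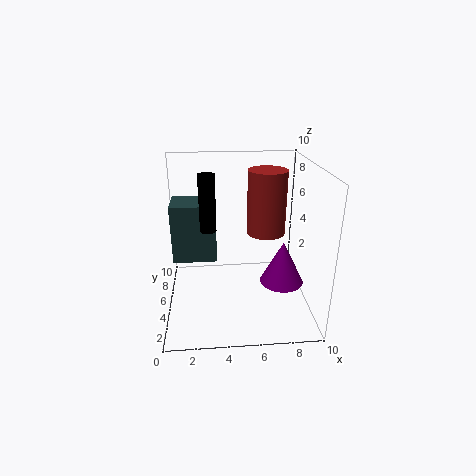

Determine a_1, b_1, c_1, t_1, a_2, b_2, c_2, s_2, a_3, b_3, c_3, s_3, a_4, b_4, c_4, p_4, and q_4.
a_1 = 7.5; b_1 = 8; c_1 = 4; t_1 = 5; a_2 = 3; b_2 = 3; c_2 = 6.5; s_2 = 0.5; a_3 = 8; b_3 = 4; c_3 = 2; s_3 = 1.5; a_4 = 0.5; b_4 = 4.5; c_4 = 3.5; p_4 = 3; q_4 = 2.5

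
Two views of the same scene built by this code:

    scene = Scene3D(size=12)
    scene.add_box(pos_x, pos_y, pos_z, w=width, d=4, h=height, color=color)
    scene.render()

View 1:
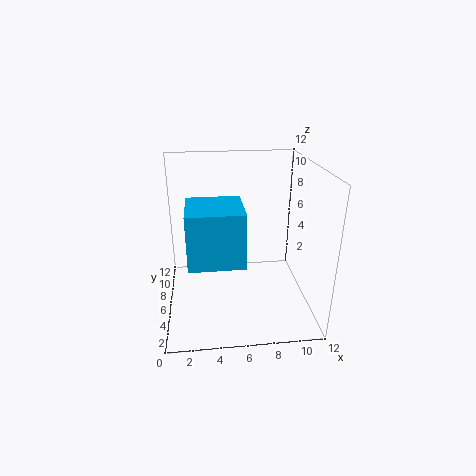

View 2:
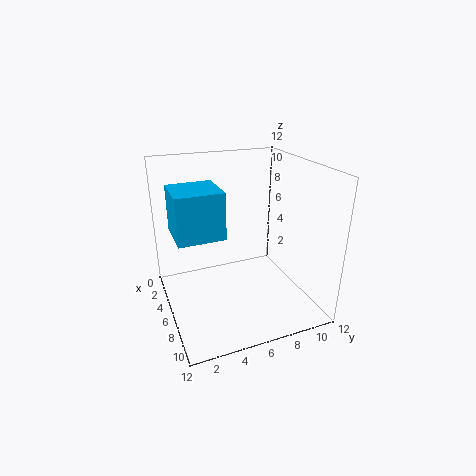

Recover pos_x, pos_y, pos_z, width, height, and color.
pos_x = 2
pos_y = 1
pos_z = 6
width = 4
height = 4
color = 'deepskyblue'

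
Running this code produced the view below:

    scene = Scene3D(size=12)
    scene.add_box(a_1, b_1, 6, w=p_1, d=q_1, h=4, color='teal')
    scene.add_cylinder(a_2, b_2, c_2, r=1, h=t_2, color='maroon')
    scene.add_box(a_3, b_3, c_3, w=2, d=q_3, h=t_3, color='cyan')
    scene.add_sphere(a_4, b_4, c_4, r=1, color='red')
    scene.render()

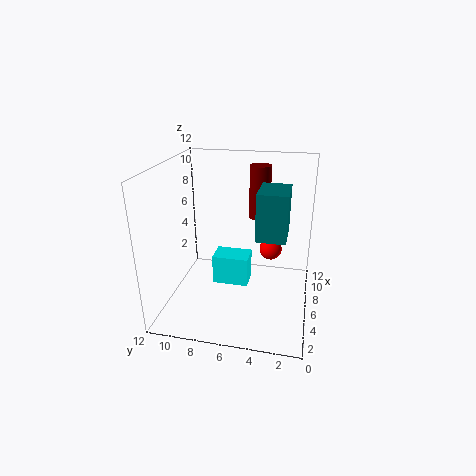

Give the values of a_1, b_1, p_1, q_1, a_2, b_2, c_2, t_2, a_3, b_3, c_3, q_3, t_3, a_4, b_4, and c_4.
a_1 = 5.5, b_1 = 2, p_1 = 3.5, q_1 = 2.5, a_2 = 11, b_2 = 5, c_2 = 6, t_2 = 5, a_3 = 5, b_3 = 5, c_3 = 2, q_3 = 3, t_3 = 2.5, a_4 = 8.5, b_4 = 3.5, c_4 = 4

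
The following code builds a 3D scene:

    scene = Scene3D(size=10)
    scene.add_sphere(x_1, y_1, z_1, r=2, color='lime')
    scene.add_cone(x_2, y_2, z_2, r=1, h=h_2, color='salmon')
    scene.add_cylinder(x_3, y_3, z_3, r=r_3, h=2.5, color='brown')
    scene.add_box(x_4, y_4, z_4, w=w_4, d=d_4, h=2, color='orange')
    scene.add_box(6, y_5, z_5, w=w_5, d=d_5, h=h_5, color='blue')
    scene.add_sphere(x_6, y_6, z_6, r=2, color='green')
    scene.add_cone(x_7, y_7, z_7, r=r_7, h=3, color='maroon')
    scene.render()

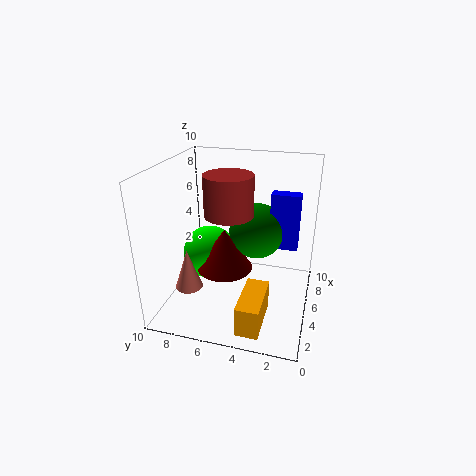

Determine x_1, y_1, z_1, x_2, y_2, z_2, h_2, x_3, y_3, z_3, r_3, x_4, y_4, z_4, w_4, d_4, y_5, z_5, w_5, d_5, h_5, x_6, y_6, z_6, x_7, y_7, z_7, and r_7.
x_1 = 6; y_1 = 7.5; z_1 = 3; x_2 = 4; y_2 = 8.5; z_2 = 1; h_2 = 3; x_3 = 3; y_3 = 5; z_3 = 7.5; r_3 = 1.5; x_4 = 0.5; y_4 = 2.5; z_4 = 0.5; w_4 = 3.5; d_4 = 1.5; y_5 = 1; z_5 = 4; w_5 = 1; d_5 = 2; h_5 = 4; x_6 = 6.5; y_6 = 4; z_6 = 5; x_7 = 5; y_7 = 6; z_7 = 2.5; r_7 = 2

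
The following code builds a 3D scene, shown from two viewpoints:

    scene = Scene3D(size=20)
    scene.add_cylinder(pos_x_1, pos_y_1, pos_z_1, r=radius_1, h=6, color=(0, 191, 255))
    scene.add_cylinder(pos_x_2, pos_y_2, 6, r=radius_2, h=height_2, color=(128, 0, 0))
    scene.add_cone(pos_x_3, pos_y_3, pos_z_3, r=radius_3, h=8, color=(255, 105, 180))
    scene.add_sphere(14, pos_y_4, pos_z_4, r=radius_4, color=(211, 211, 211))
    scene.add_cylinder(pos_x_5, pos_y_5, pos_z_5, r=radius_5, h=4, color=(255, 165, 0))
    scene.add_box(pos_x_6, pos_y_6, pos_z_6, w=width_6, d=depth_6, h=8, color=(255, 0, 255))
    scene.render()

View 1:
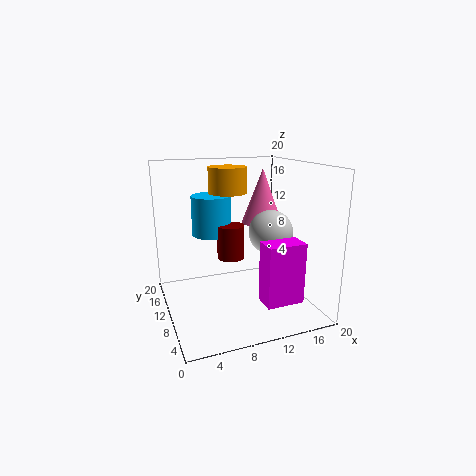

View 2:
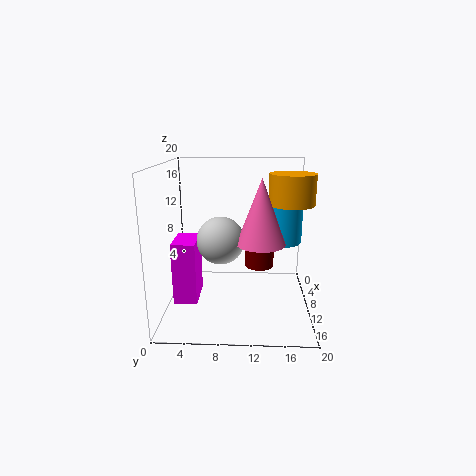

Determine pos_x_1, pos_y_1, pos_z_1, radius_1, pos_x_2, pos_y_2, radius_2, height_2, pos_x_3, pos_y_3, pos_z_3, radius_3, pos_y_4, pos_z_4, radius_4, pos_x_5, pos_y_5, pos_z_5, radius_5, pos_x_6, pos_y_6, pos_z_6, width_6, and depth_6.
pos_x_1 = 8, pos_y_1 = 16, pos_z_1 = 9, radius_1 = 3, pos_x_2 = 10, pos_y_2 = 13, radius_2 = 2, height_2 = 5, pos_x_3 = 15, pos_y_3 = 13, pos_z_3 = 11, radius_3 = 3, pos_y_4 = 8, pos_z_4 = 11, radius_4 = 3, pos_x_5 = 11, pos_y_5 = 17, pos_z_5 = 15, radius_5 = 3, pos_x_6 = 11, pos_y_6 = 2, pos_z_6 = 3, width_6 = 5, depth_6 = 3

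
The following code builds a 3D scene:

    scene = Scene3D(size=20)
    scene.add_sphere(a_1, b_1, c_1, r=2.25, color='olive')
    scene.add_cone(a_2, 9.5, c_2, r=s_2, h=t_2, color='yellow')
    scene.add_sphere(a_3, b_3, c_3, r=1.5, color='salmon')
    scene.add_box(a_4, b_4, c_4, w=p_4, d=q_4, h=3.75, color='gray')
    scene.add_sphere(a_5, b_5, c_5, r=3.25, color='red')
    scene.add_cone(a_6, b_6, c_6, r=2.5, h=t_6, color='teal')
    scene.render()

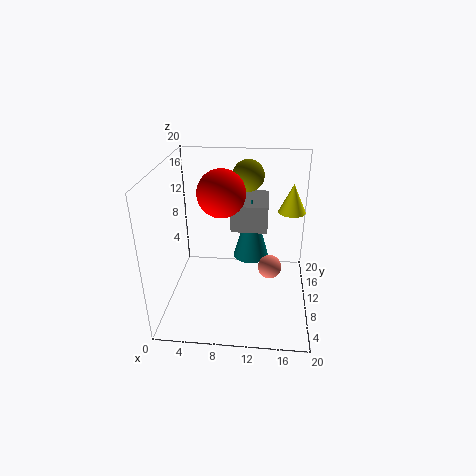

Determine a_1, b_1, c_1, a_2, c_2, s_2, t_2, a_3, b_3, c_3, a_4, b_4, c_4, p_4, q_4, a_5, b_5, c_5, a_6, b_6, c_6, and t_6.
a_1 = 11
b_1 = 14.5
c_1 = 17.5
a_2 = 17
c_2 = 14.5
s_2 = 1.75
t_2 = 3.75
a_3 = 14.5
b_3 = 6
c_3 = 8.25
a_4 = 9
b_4 = 9.75
c_4 = 11
p_4 = 5
q_4 = 6.5
a_5 = 7.75
b_5 = 10.5
c_5 = 16.25
a_6 = 11.75
b_6 = 11.25
c_6 = 6.75
t_6 = 8.75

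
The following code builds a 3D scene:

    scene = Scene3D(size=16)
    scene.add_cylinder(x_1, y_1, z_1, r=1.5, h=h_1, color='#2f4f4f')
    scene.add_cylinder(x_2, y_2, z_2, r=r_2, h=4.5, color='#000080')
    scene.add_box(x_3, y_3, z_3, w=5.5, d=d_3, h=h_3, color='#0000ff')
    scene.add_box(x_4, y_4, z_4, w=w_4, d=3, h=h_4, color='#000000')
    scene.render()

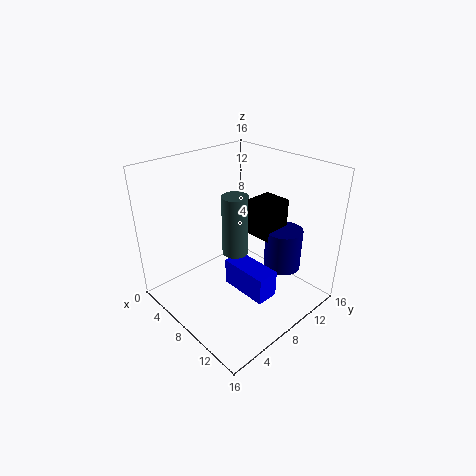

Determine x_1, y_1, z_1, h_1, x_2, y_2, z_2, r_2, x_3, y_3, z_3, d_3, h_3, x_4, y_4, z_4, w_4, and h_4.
x_1 = 7, y_1 = 8.5, z_1 = 5.5, h_1 = 7, x_2 = 12, y_2 = 11, z_2 = 5, r_2 = 2, x_3 = 7.5, y_3 = 6.5, z_3 = 2.5, d_3 = 2.5, h_3 = 3, x_4 = 8.5, y_4 = 9, z_4 = 8.5, w_4 = 3, h_4 = 4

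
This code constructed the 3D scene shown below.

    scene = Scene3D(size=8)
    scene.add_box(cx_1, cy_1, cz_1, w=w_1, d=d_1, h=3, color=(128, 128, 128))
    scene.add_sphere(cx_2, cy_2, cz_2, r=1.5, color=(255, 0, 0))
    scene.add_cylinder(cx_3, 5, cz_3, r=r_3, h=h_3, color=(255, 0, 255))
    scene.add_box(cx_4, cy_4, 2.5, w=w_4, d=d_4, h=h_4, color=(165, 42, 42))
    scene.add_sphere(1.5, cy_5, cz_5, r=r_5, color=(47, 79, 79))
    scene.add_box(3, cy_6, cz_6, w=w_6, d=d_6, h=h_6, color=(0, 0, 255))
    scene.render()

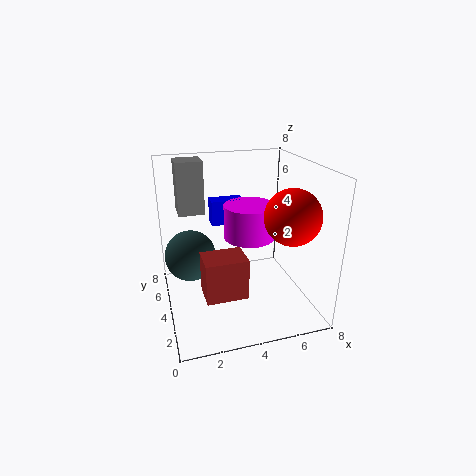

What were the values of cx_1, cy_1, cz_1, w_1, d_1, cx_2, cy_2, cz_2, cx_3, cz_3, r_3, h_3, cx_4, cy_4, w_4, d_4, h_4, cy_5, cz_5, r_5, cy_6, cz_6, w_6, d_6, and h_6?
cx_1 = 1
cy_1 = 5.5
cz_1 = 5
w_1 = 1.5
d_1 = 1.5
cx_2 = 6.5
cy_2 = 2.5
cz_2 = 5.5
cx_3 = 5
cz_3 = 3.5
r_3 = 1.5
h_3 = 2
cx_4 = 1.5
cy_4 = 0.5
w_4 = 2
d_4 = 1.5
h_4 = 2
cy_5 = 5.5
cz_5 = 2.5
r_5 = 1.5
cy_6 = 6
cz_6 = 4
w_6 = 2
d_6 = 1
h_6 = 1.5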